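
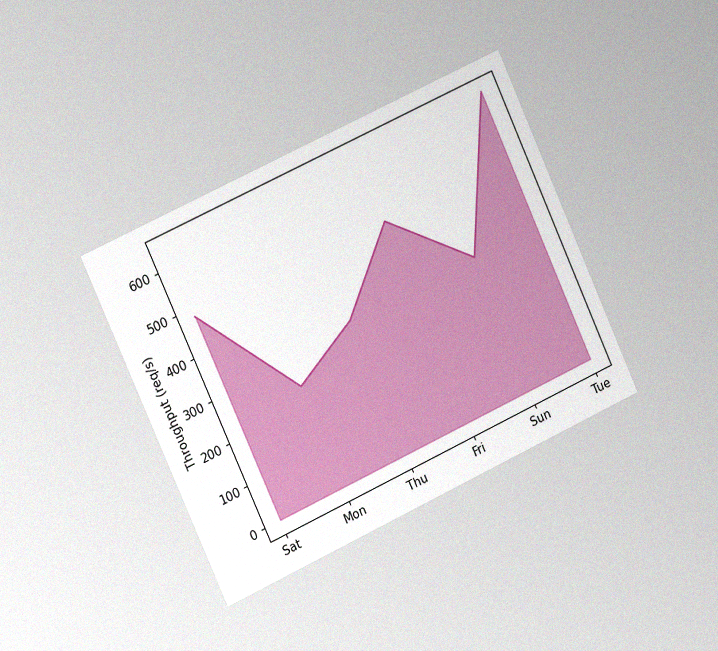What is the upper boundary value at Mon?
The chart is tilted about 25° counter-clockwise and viewed slightly from the left, with some photo noise. At Mon the upper boundary is at 240req/s.

240req/s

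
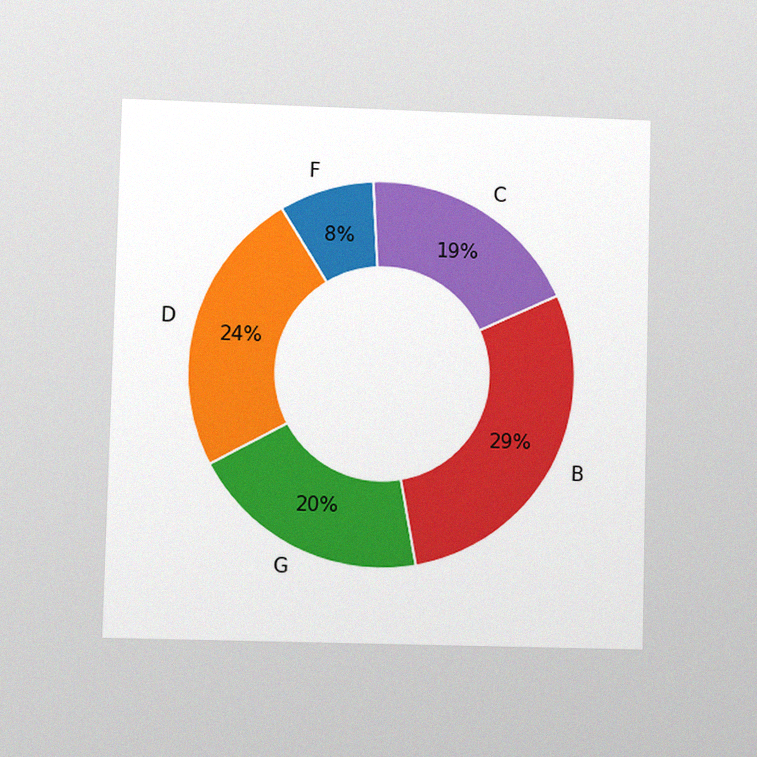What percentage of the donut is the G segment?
20%

The chart is viewed at a slight angle, with some photo noise. The G segment takes up 20% of the ring.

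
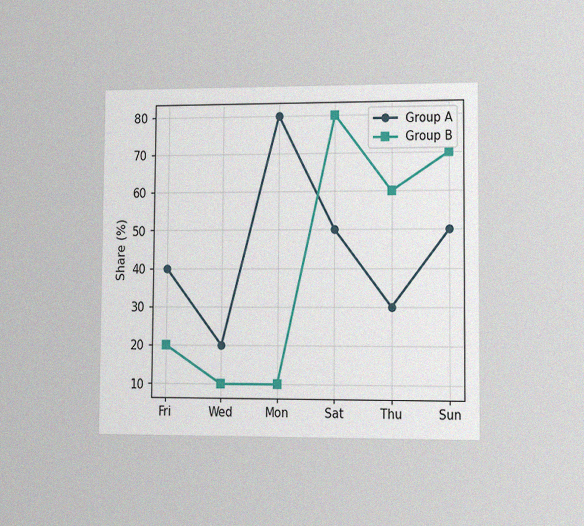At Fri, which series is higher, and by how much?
Group A, by 20%

The chart is viewed slightly from the right, with some photo noise. At Fri, Group A sits above the other line by 20%.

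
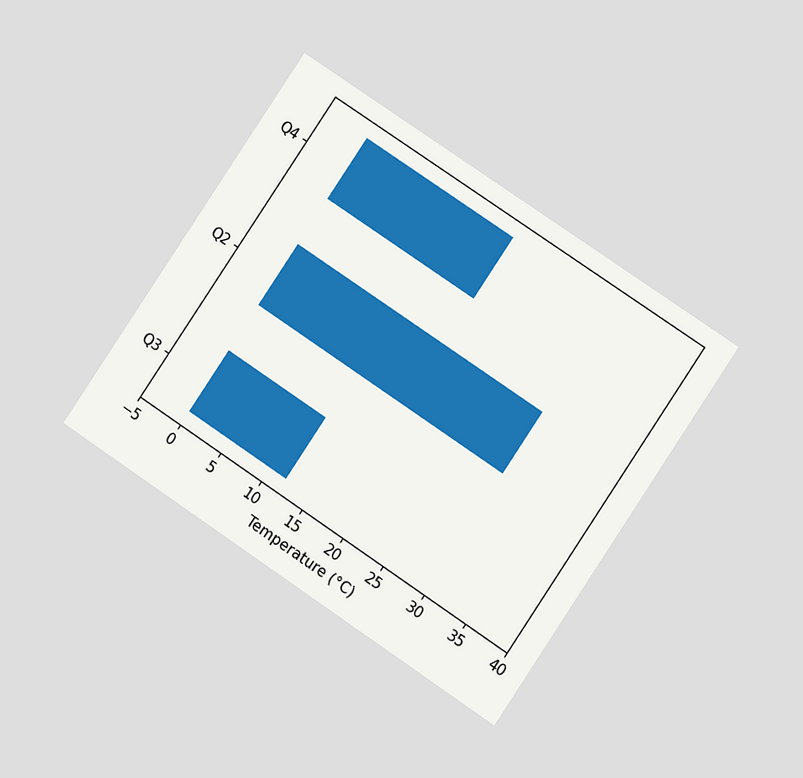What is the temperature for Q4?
The chart is tilted about 34° clockwise and viewed at a slight angle. Reading along the chart's x-axis, the Q4 bar reaches 18°C.

18°C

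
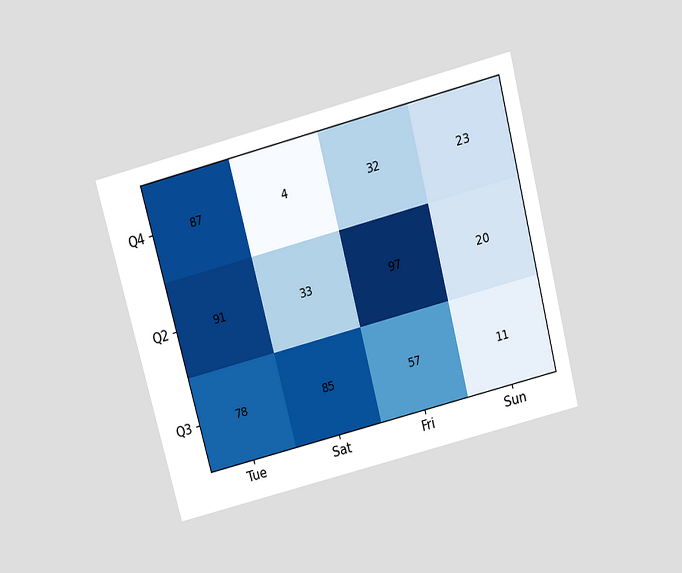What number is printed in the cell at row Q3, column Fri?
57

The chart is tilted about 15° counter-clockwise and viewed slightly from above. The (Q3, Fri) cell reads 57.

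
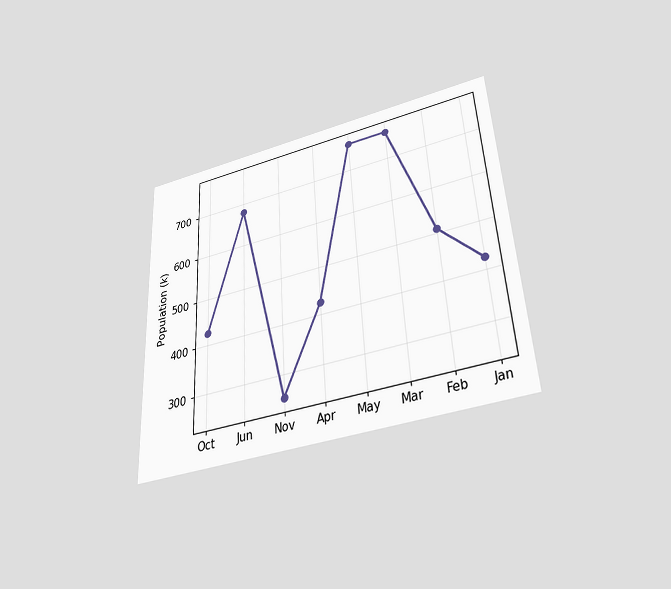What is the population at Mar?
The chart is tilted about 3° counter-clockwise and viewed slightly from below. At Mar, the line is at 765k.

765k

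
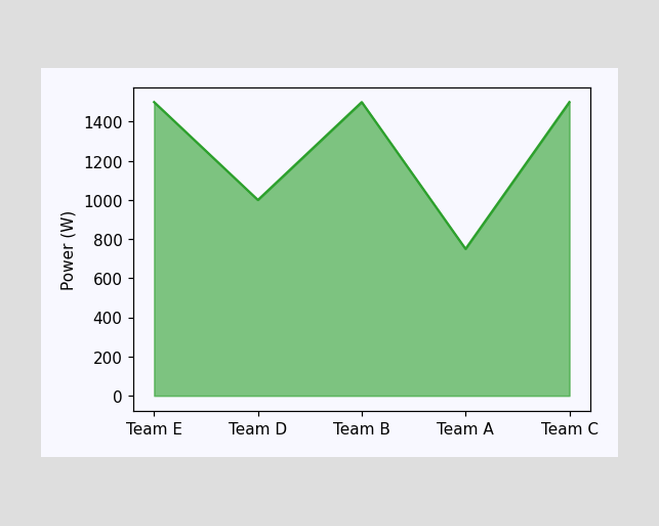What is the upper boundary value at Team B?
1500W

At Team B the upper boundary is at 1500W.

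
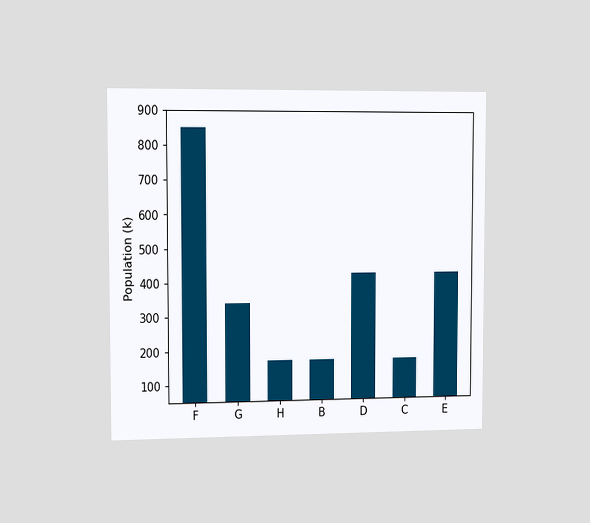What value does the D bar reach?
The chart is viewed slightly from the left. Reading along the chart's y-axis, the D bar reaches 425k.

425k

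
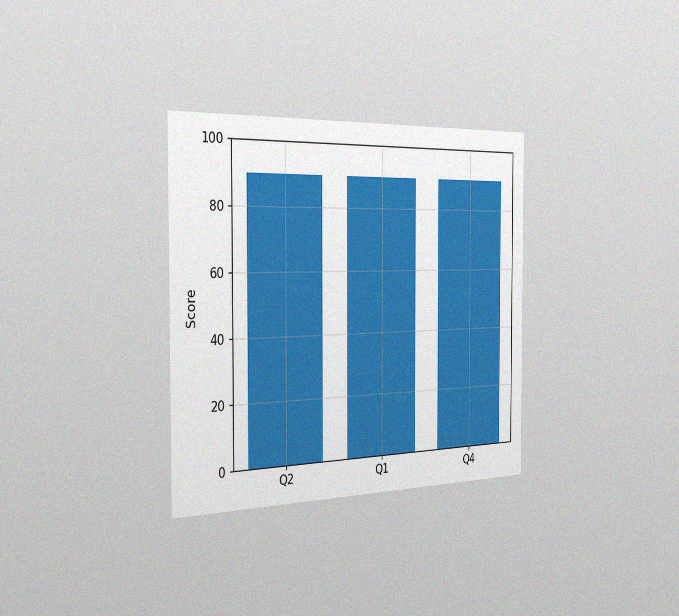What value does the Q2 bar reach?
90

The chart is viewed slightly from the left, with some photo noise. Reading along the chart's y-axis, the Q2 bar reaches 90.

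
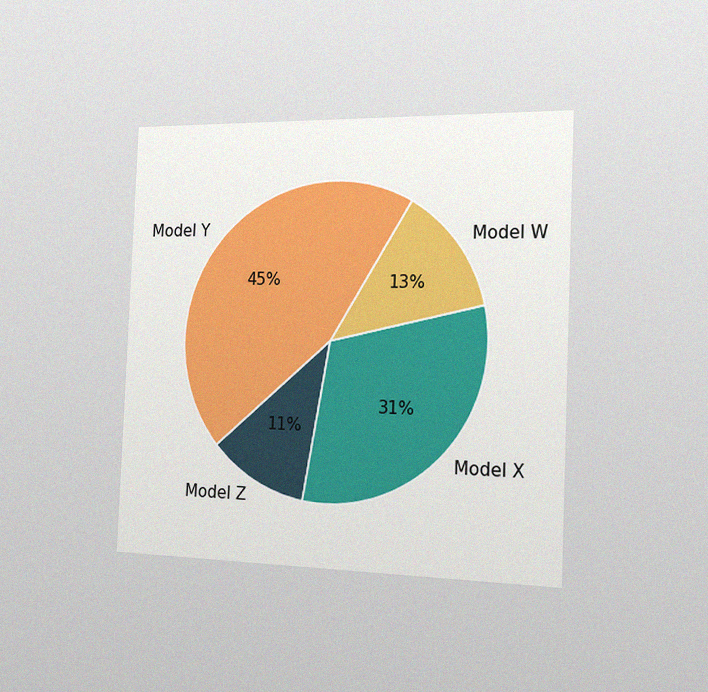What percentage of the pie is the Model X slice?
31%

The chart is tilted about 2° clockwise and viewed slightly from the right, with some photo noise. The Model X slice takes up 31% of the pie.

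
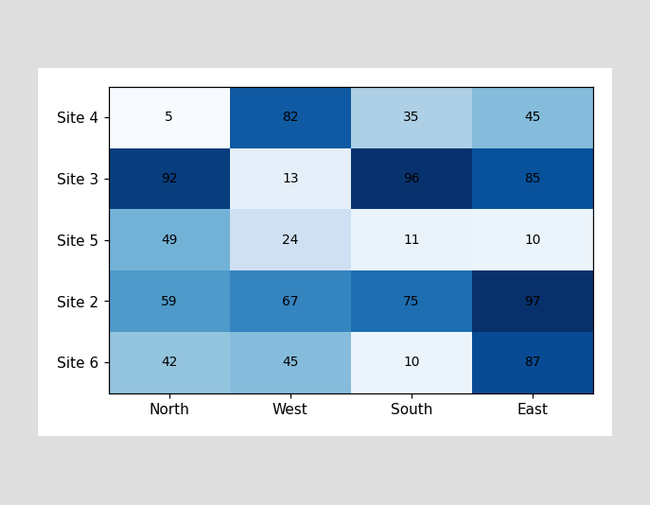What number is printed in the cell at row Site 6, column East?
The (Site 6, East) cell reads 87.

87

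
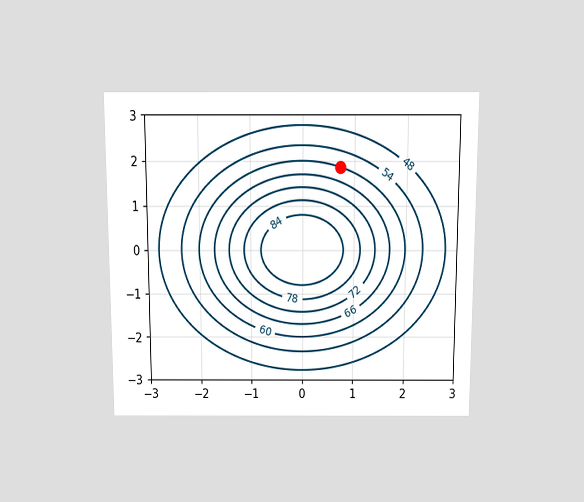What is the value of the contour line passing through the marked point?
The chart is viewed slightly from above. The marked point sits on the contour labelled 60.

60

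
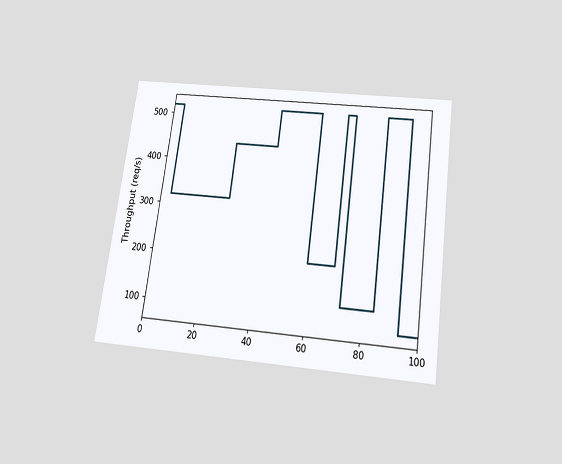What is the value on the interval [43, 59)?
The chart is tilted about 8° clockwise and viewed slightly from below. On [43, 59) the step sits at 520req/s.

520req/s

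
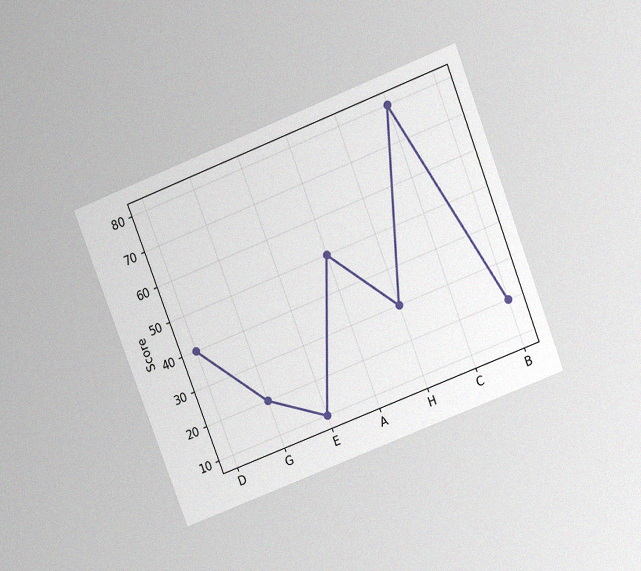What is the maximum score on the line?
80

The chart is tilted about 21° counter-clockwise and viewed slightly from above, with some photo noise. The highest point is at C, and reading across to the y-axis gives 80.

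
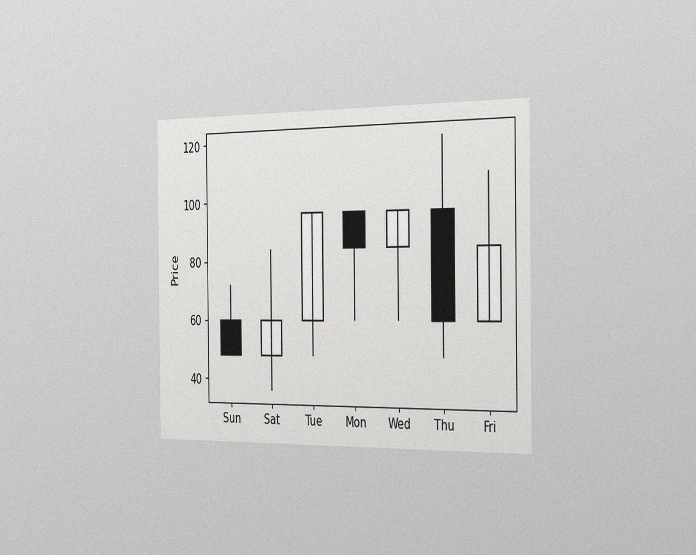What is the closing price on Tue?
96

The chart is viewed slightly from the right, with some photo noise. The Tue candle closes at 96.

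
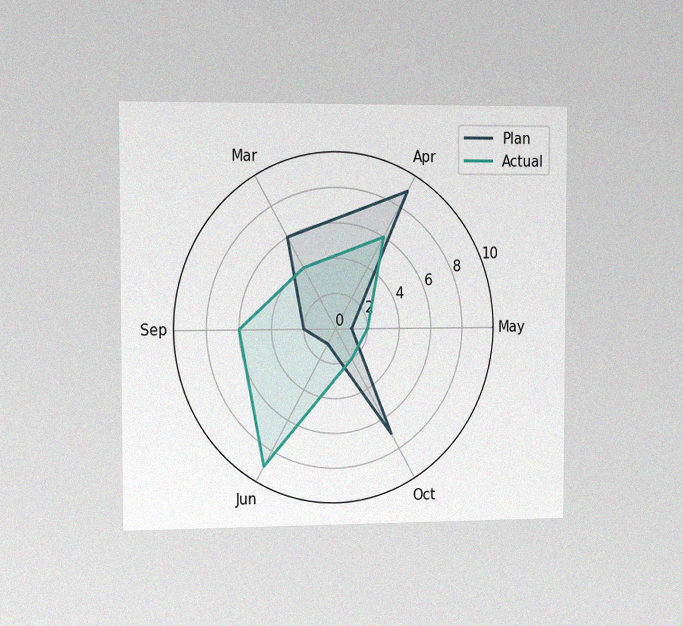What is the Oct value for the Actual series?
2

The chart is viewed slightly from the left, with some photo noise. On the Oct axis, Actual reaches 2.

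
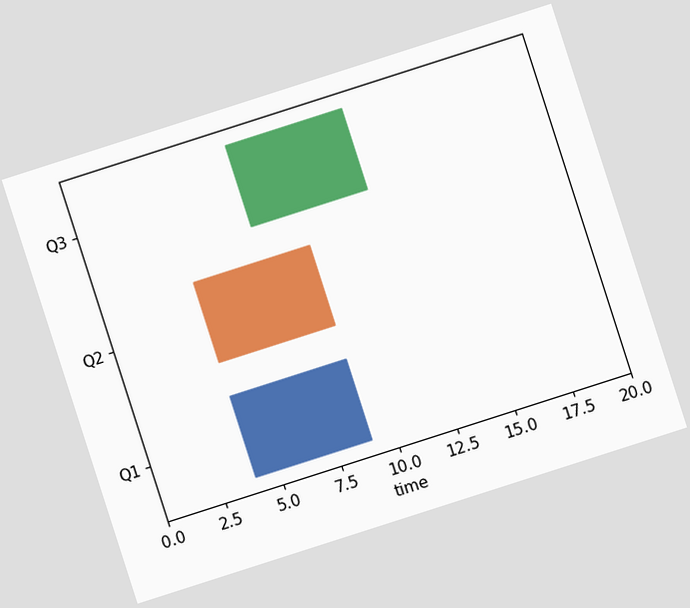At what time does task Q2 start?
The chart is tilted about 18° counter-clockwise. The Q2 bar begins at t=4.

4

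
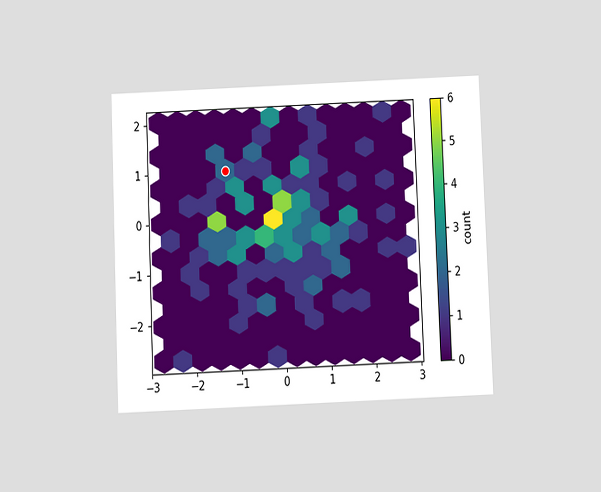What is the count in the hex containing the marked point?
2

The chart is tilted about 2° counter-clockwise and viewed slightly from below. The marked hex reads 2 on the colorbar.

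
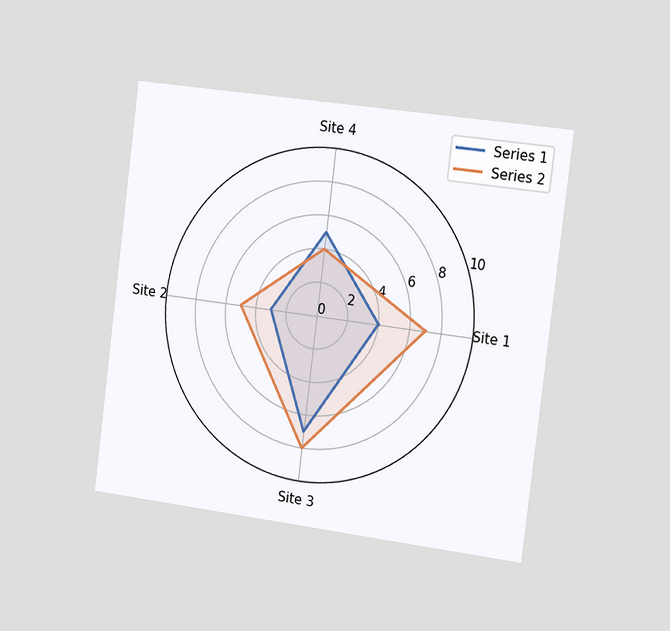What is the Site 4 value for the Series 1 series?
The chart is tilted about 7° clockwise and viewed slightly from the right. On the Site 4 axis, Series 1 reaches 5.

5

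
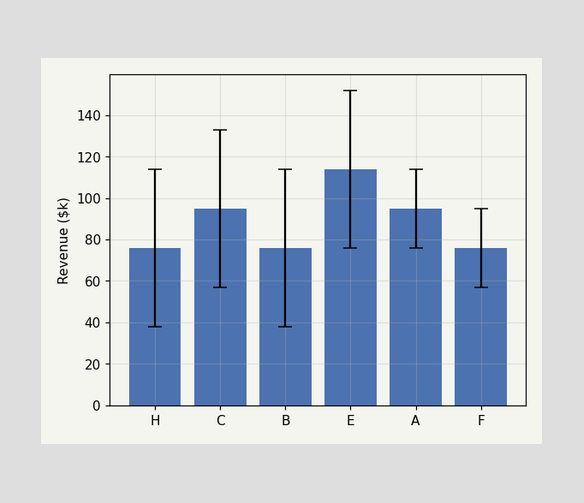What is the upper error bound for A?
The A bar's upper whisker reaches $114k.

$114k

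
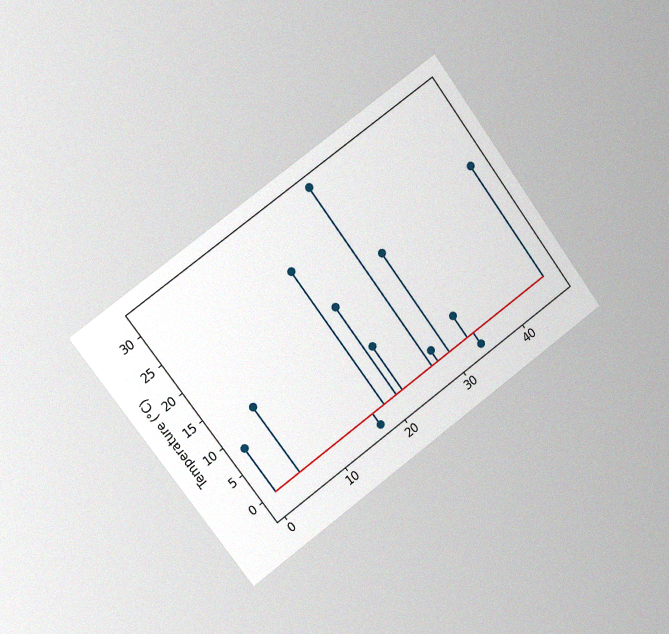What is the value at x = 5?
12°C

The chart is tilted about 36° counter-clockwise and viewed slightly from the left, with some photo noise. The stem at x=5 reaches 12°C.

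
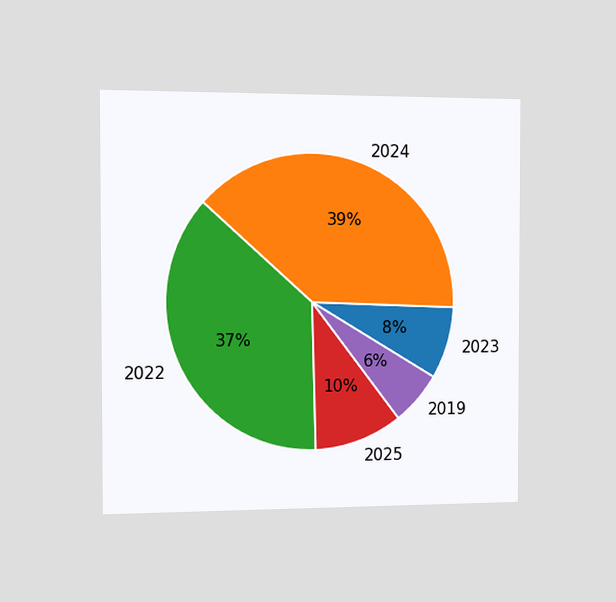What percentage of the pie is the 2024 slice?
39%

The chart is viewed slightly from the left. The 2024 slice takes up 39% of the pie.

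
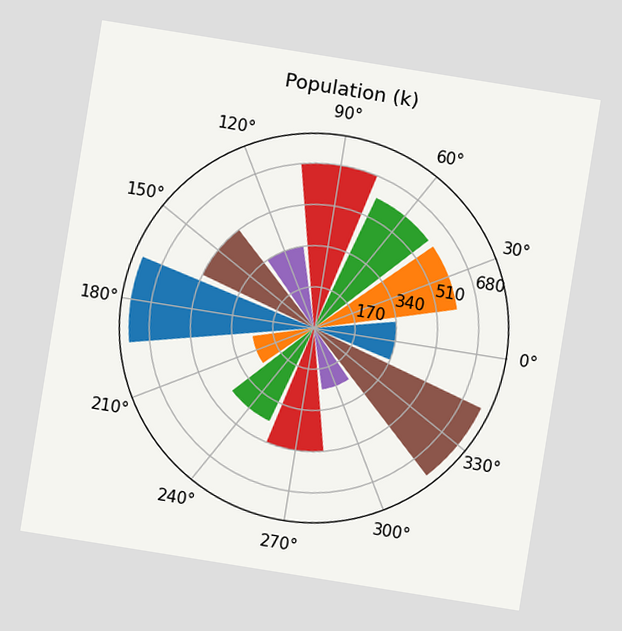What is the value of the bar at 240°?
The chart is tilted about 9° clockwise. The bar at 240° reaches 425k on the radial axis.

425k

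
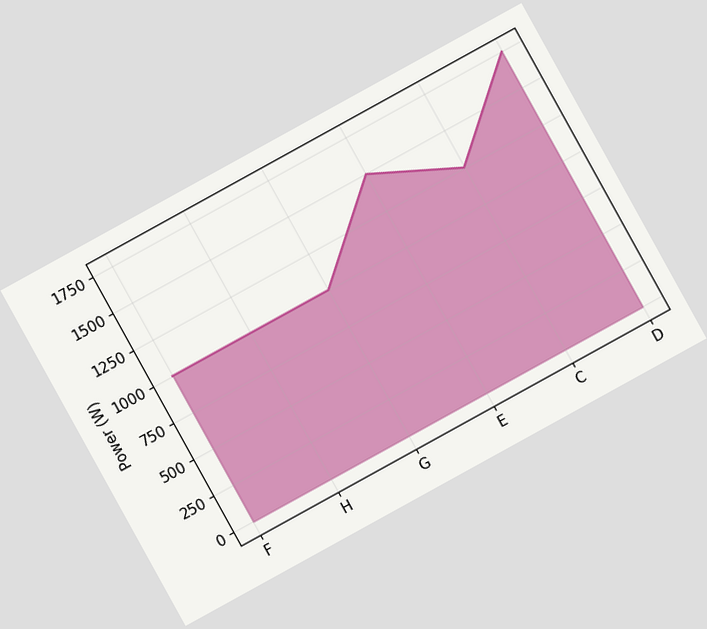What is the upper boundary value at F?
1000W

The chart is tilted about 29° counter-clockwise. At F the upper boundary is at 1000W.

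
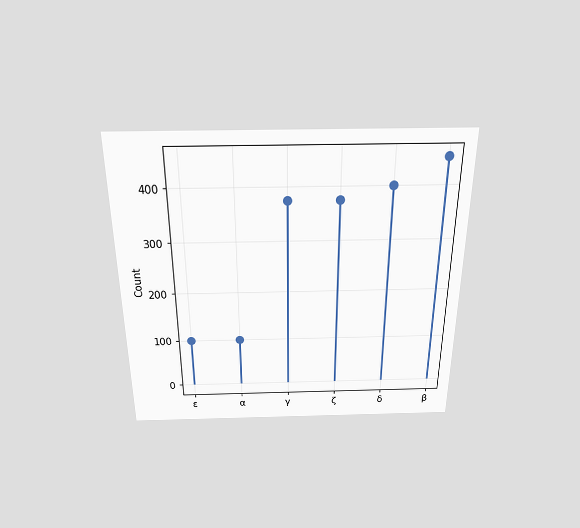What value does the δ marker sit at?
400

The chart is viewed slightly from above. The δ marker sits at 400.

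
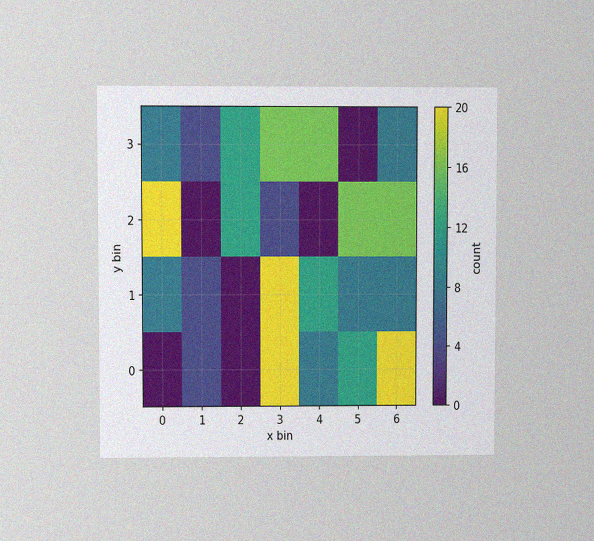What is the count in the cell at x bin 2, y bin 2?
The chart is viewed at a slight angle, with some photo noise. Matching the cell (2, 2) against the colorbar gives 12.

12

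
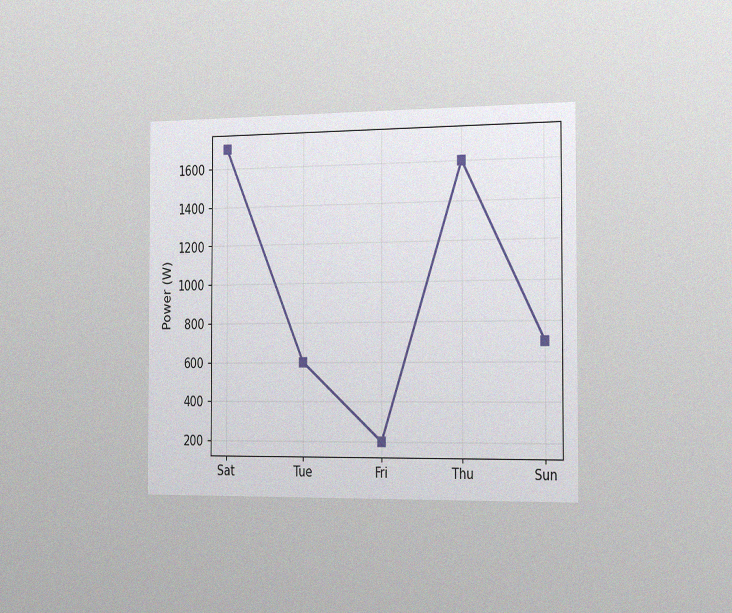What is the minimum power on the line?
The chart is viewed slightly from the right, with some photo noise. The lowest point is at Fri, and reading across to the y-axis gives 200W.

200W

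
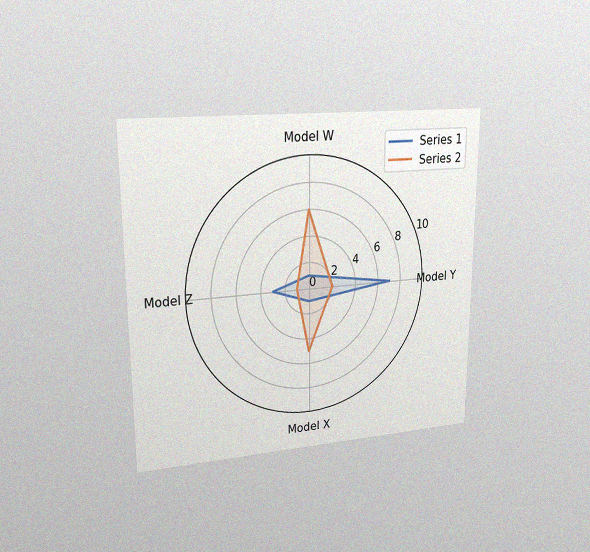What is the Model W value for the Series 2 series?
The chart is viewed at a slight angle, with some photo noise. On the Model W axis, Series 2 reaches 6.

6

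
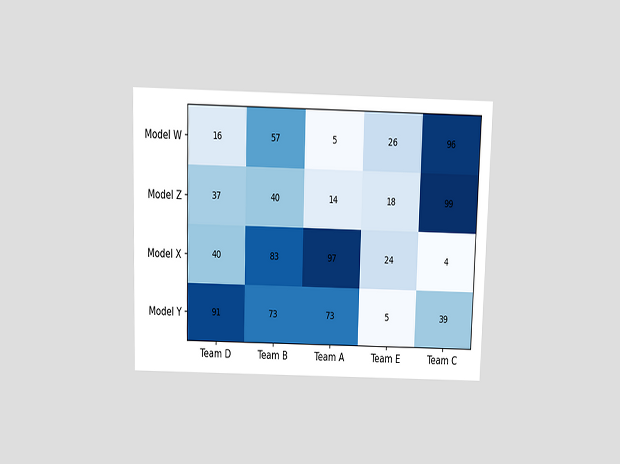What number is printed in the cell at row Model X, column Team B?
The chart is viewed slightly from above. The (Model X, Team B) cell reads 83.

83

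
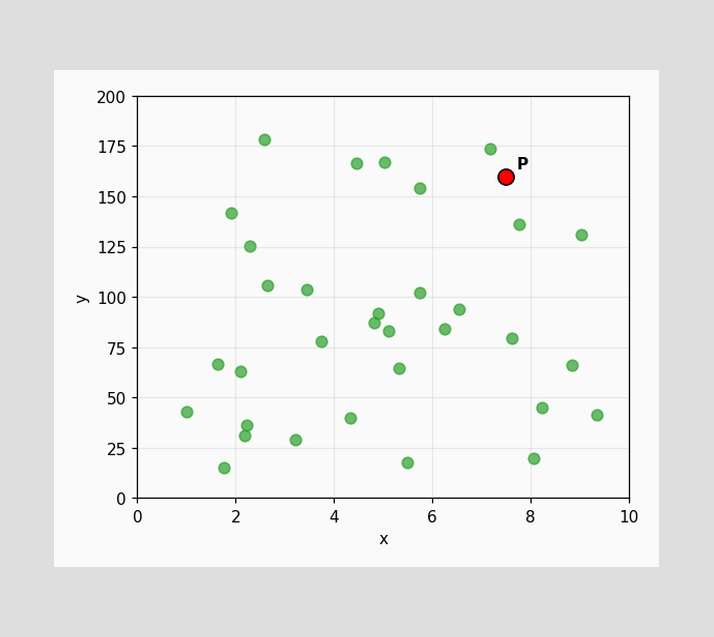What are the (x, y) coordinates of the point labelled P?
Following the gridlines from P to each axis, P sits at (7.5, 160).

(7.5, 160)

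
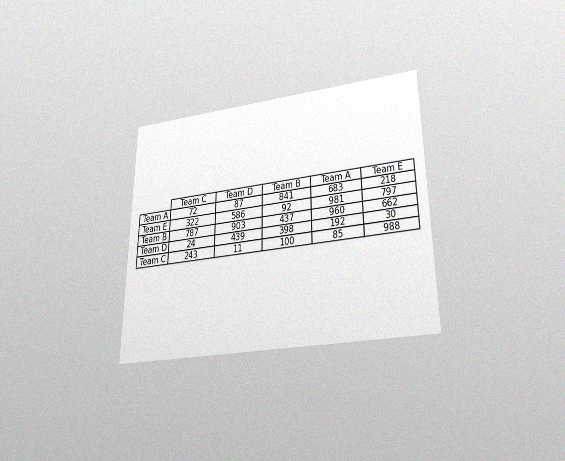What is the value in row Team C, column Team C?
243

The chart is viewed slightly from below, with some photo noise. The (Team C, Team C) cell reads 243.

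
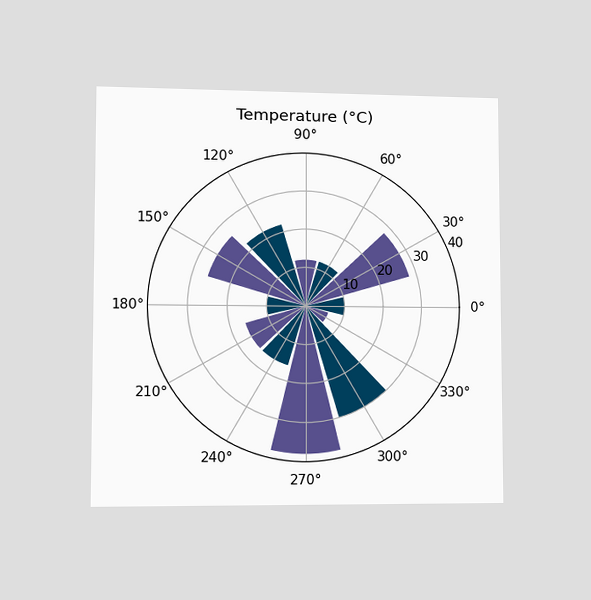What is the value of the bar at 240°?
16°C

The chart is viewed at a slight angle. The bar at 240° reaches 16°C on the radial axis.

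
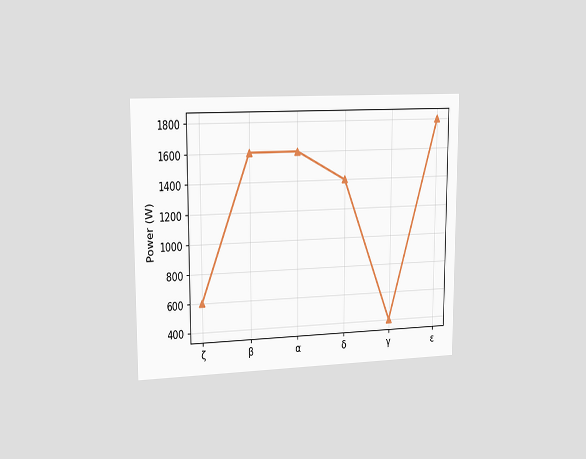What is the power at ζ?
The chart is viewed slightly from the left. At ζ, the line is at 600W.

600W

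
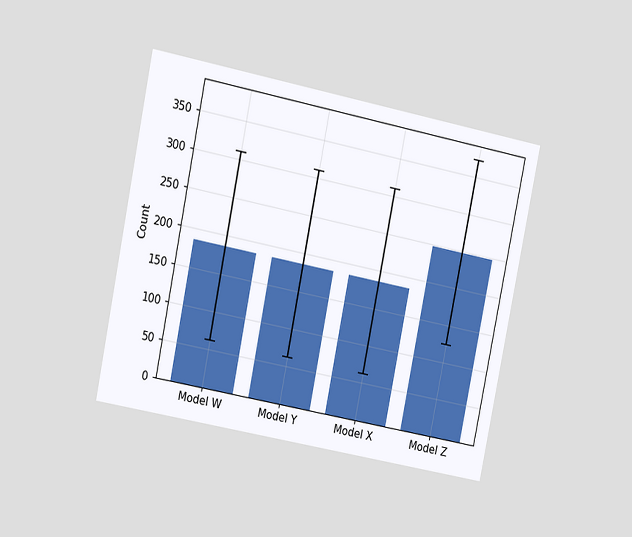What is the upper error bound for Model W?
The chart is tilted about 11° clockwise and viewed at a slight angle. The Model W bar's upper whisker reaches 310.

310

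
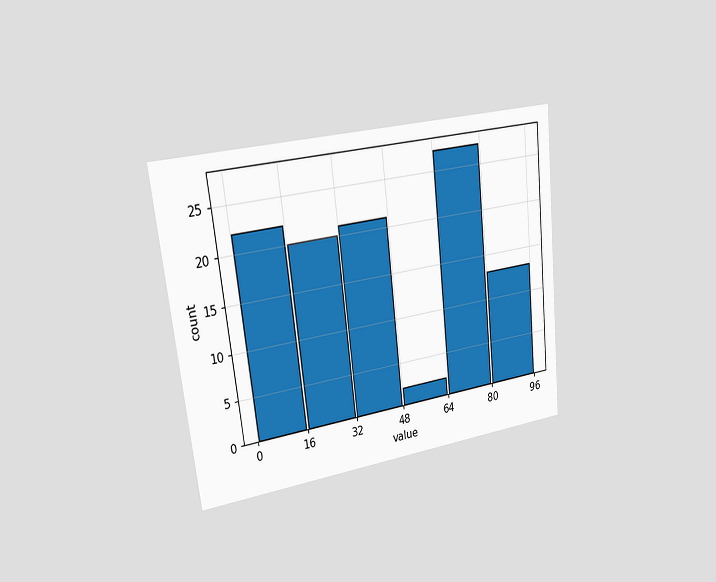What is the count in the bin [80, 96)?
The chart is tilted about 6° counter-clockwise and viewed slightly from the left. The [80, 96) bin has height 13.

13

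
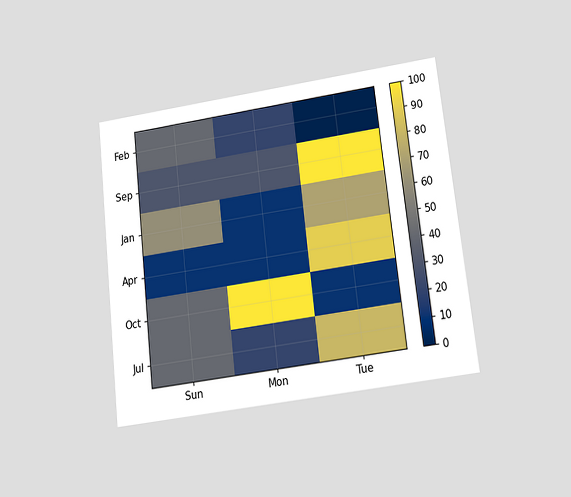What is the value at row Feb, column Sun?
The chart is tilted about 6° counter-clockwise and viewed slightly from below. Matching cell (Feb, Sun) against the colorbar gives 40.

40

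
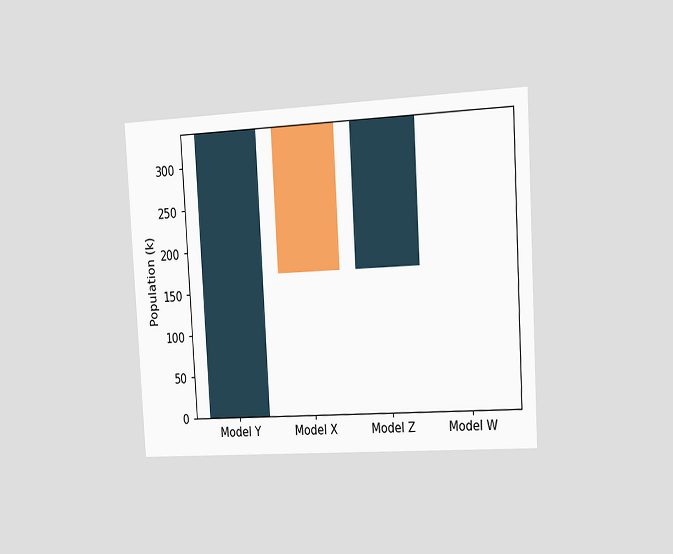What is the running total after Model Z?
340k

The chart is tilted about 3° counter-clockwise and viewed slightly from the right. After Model Z the running total reaches 340k.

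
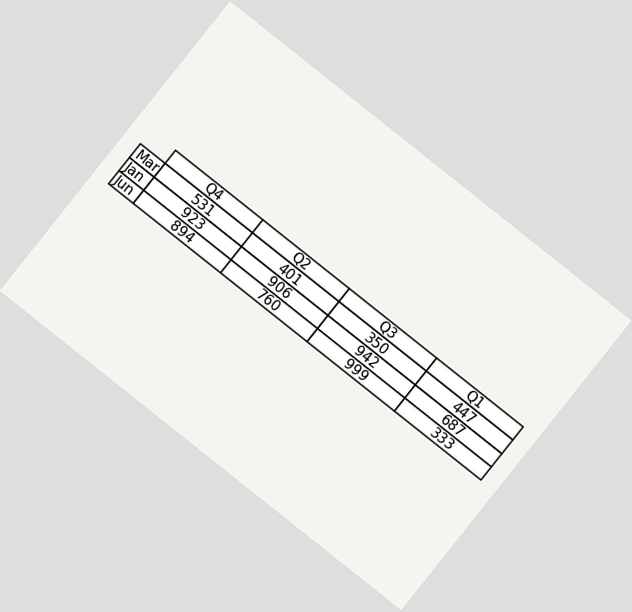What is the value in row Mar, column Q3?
350

The chart is tilted about 39° clockwise. The (Mar, Q3) cell reads 350.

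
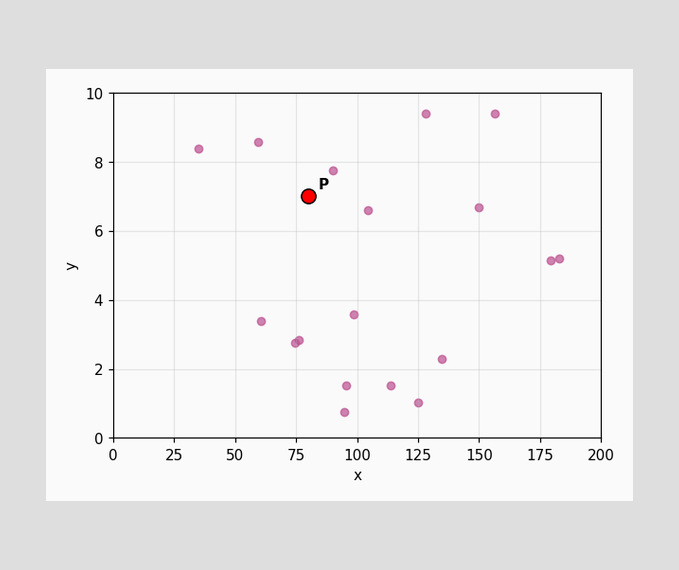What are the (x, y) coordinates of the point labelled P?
Following the gridlines from P to each axis, P sits at (80, 7).

(80, 7)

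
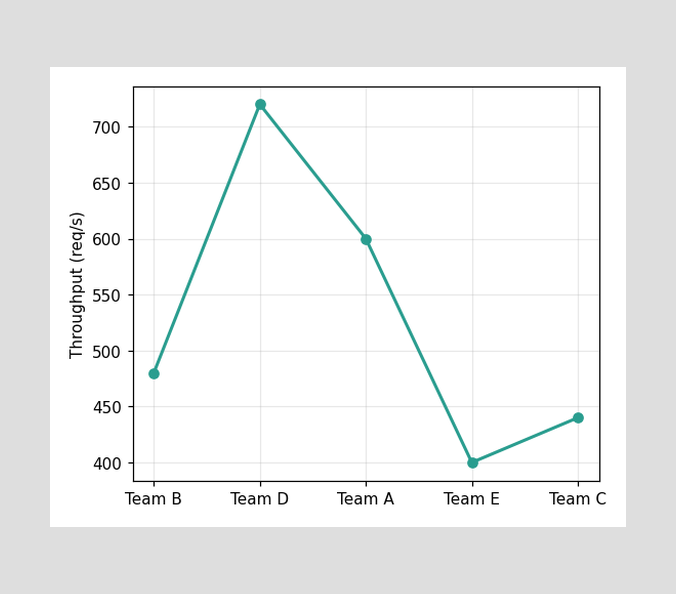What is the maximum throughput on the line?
The highest point is at Team D, and reading across to the y-axis gives 720req/s.

720req/s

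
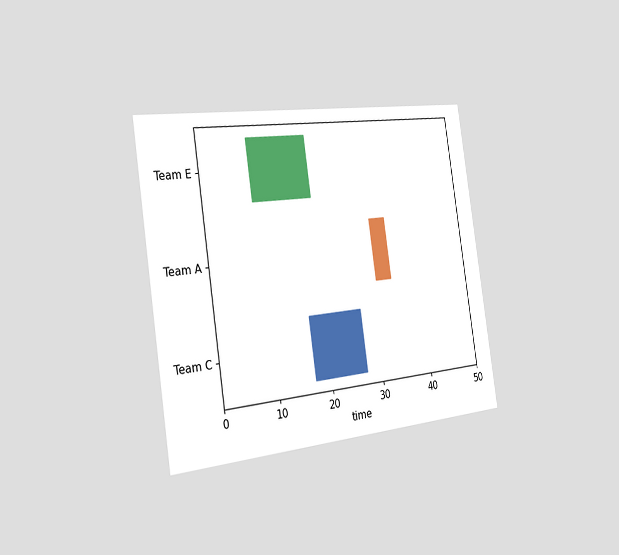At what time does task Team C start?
The chart is tilted about 8° counter-clockwise and viewed slightly from the left. The Team C bar begins at t=17.

17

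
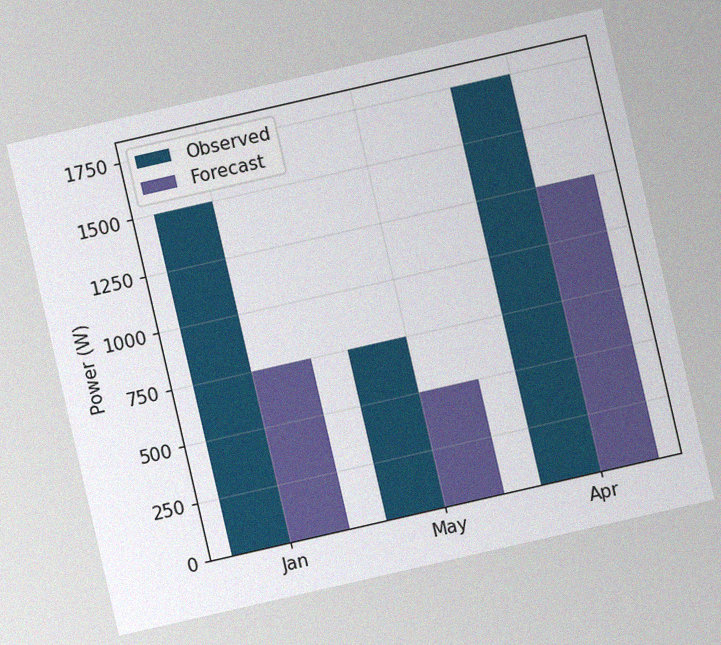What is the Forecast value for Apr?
1250W

The chart is tilted about 13° counter-clockwise, with some photo noise. The Forecast bar at Apr reaches 1250W on the y-axis.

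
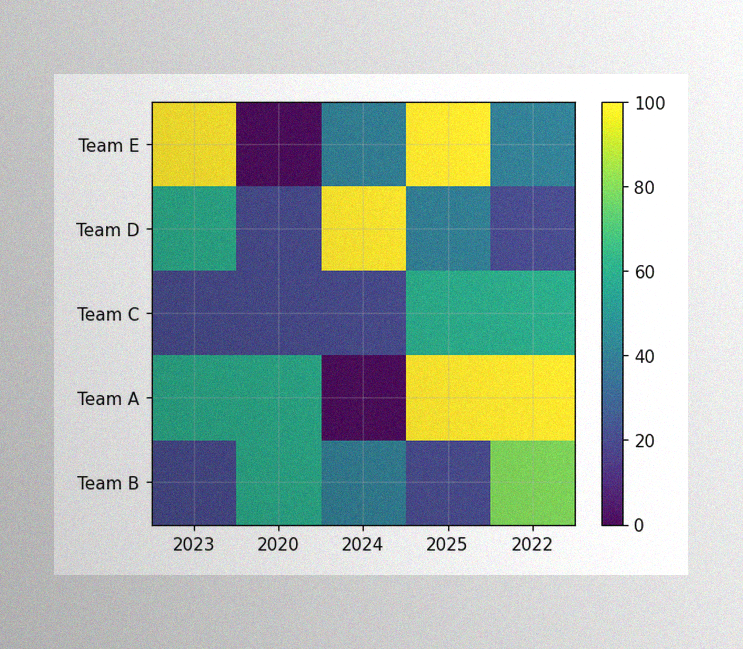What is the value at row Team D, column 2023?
The image has some photo noise and uneven lighting. Matching cell (Team D, 2023) against the colorbar gives 60.

60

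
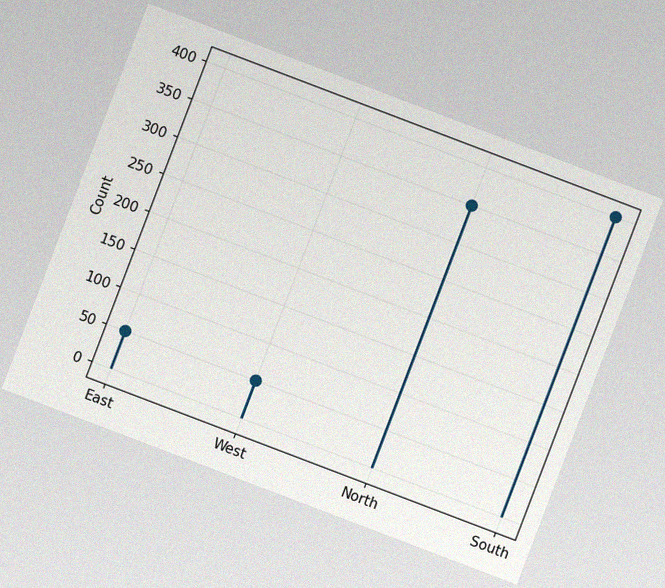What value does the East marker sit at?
The chart is tilted about 21° clockwise, with some photo noise. The East marker sits at 50.

50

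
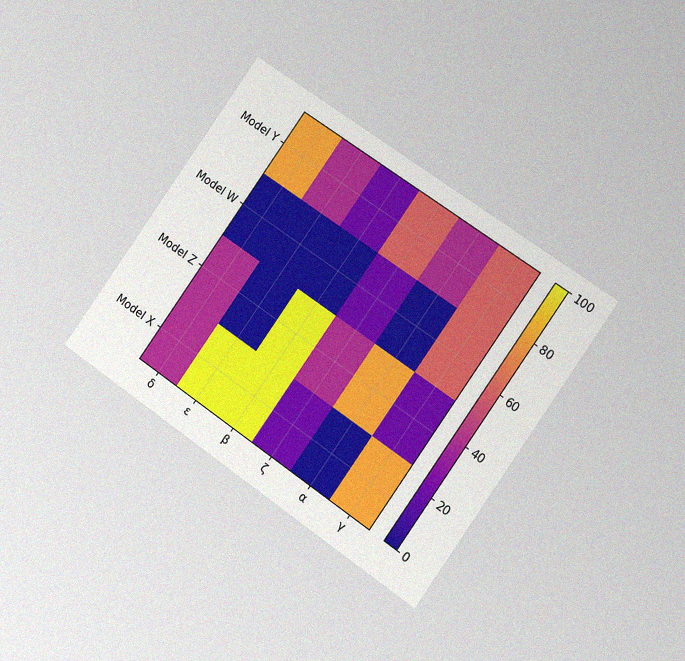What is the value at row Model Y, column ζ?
60

The chart is tilted about 35° clockwise and viewed at a slight angle, with some photo noise. Matching cell (Model Y, ζ) against the colorbar gives 60.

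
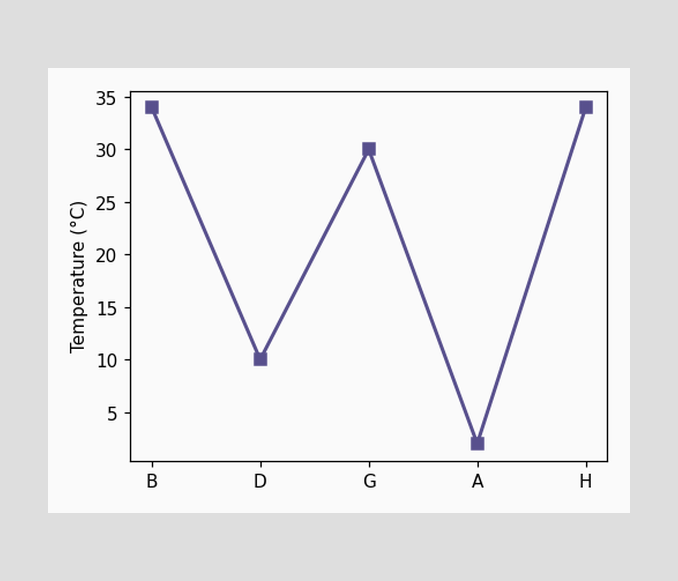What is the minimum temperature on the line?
The lowest point is at A, and reading across to the y-axis gives 2°C.

2°C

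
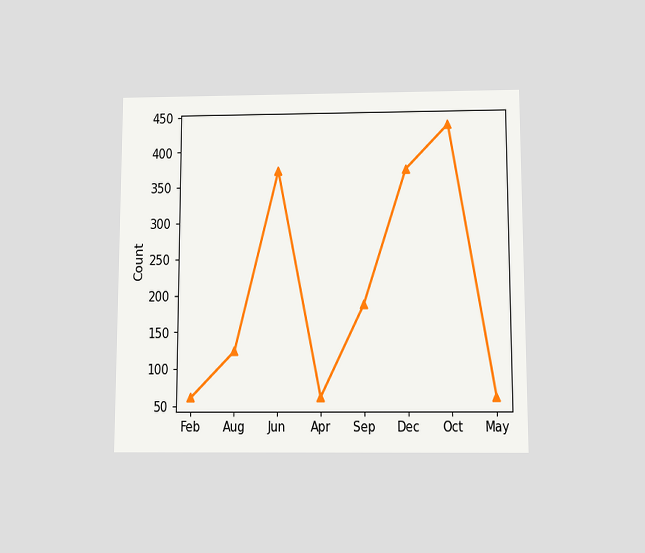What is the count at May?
62

The chart is viewed slightly from below. At May, the line is at 62.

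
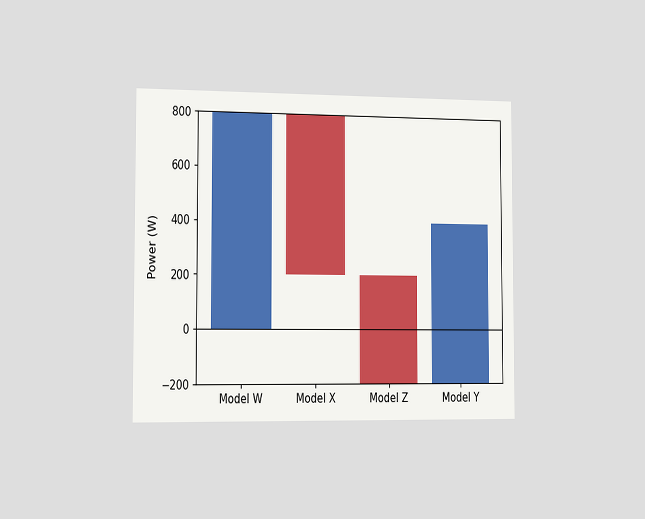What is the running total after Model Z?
-200W

The chart is viewed slightly from the left. After Model Z the running total reaches -200W.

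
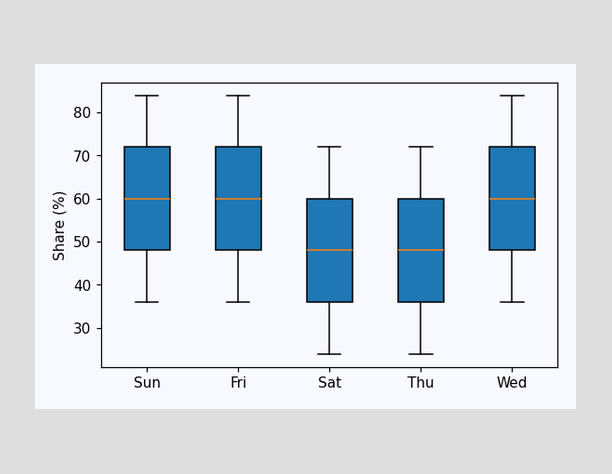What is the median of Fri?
The median line in the Fri box sits at 60%.

60%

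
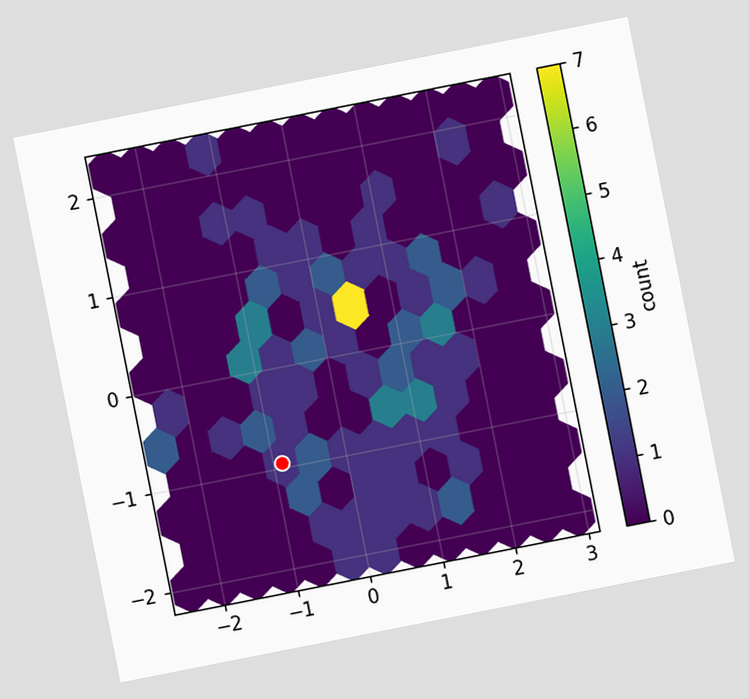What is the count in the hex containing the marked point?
The chart is tilted about 11° counter-clockwise. The marked hex reads 1 on the colorbar.

1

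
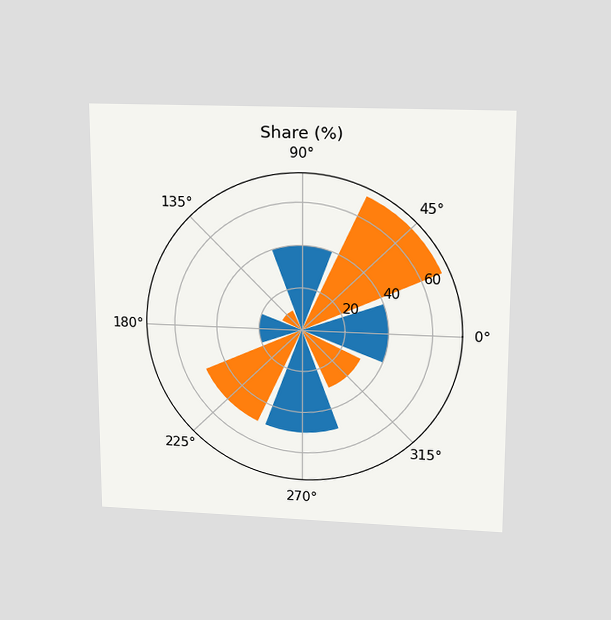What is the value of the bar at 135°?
10%

The chart is viewed slightly from above. The bar at 135° reaches 10% on the radial axis.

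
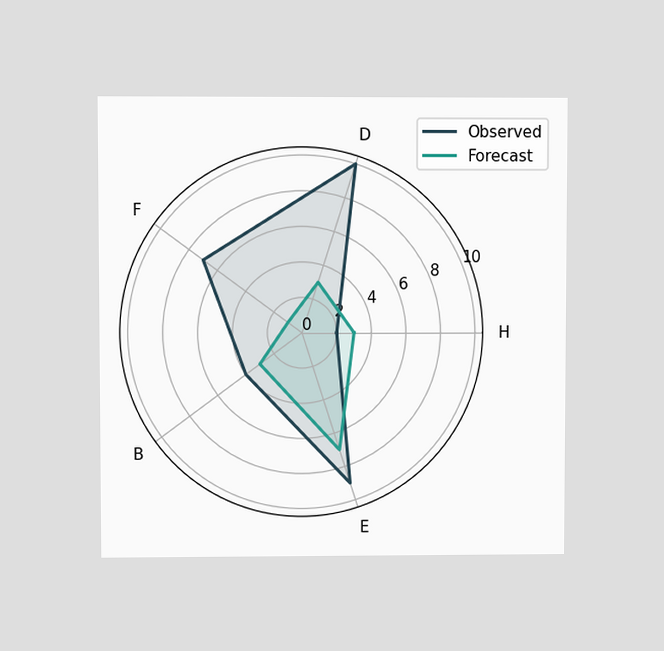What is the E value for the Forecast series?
The chart is viewed at a slight angle. On the E axis, Forecast reaches 7.

7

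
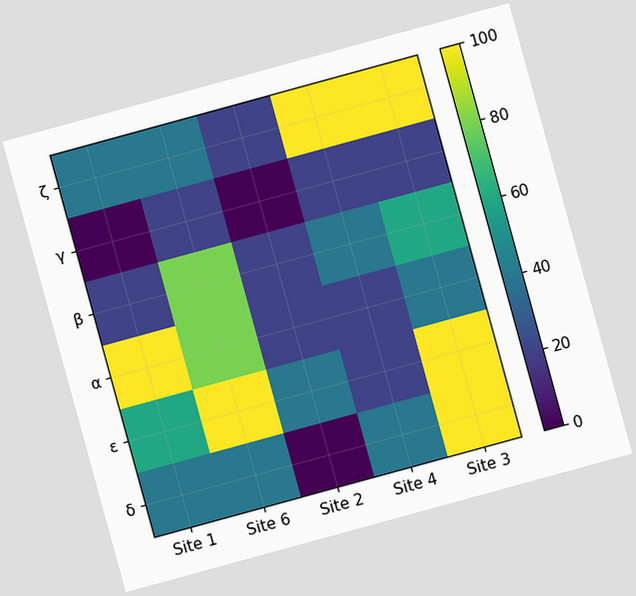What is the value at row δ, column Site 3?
100

The chart is tilted about 15° counter-clockwise. Matching cell (δ, Site 3) against the colorbar gives 100.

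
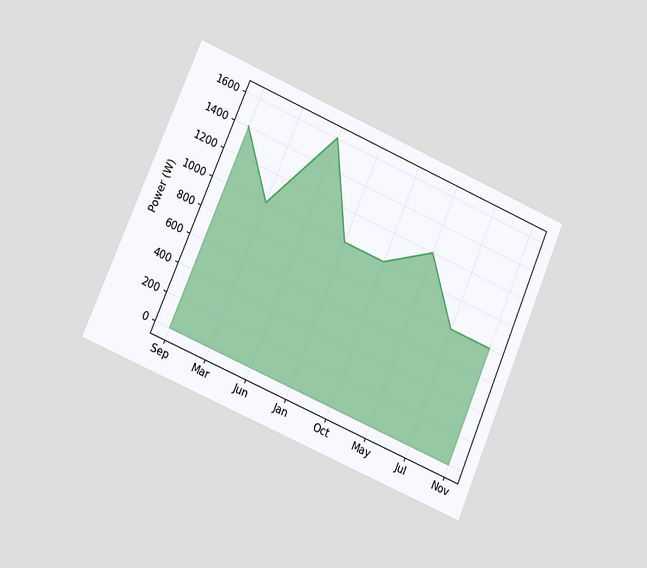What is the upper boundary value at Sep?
The chart is tilted about 23° clockwise and viewed at a slight angle. At Sep the upper boundary is at 1400W.

1400W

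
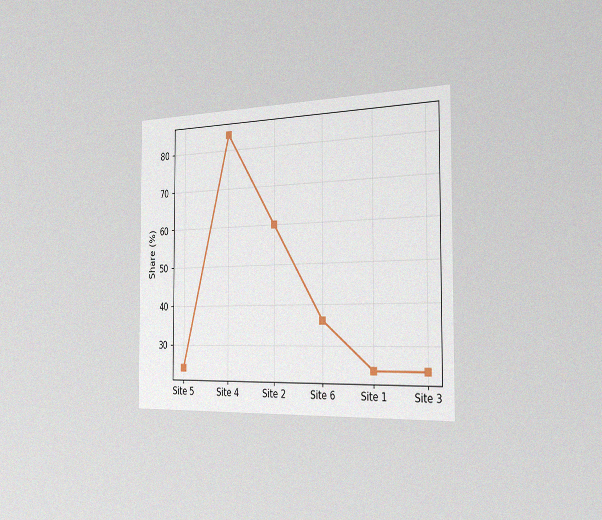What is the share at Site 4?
84%

The chart is viewed slightly from the right, with some photo noise. At Site 4, the line is at 84%.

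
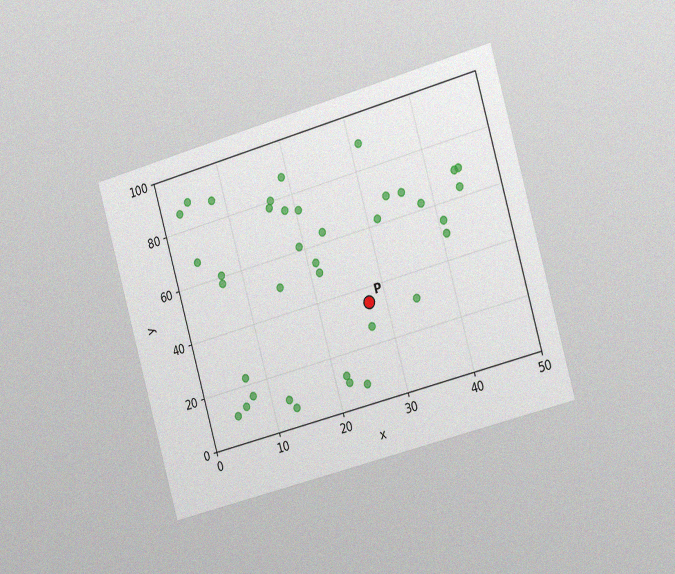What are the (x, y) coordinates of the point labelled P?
The chart is tilted about 16° counter-clockwise and viewed slightly from the right, with some photo noise. Following the gridlines from P to each axis, P sits at (27.5, 35).

(27.5, 35)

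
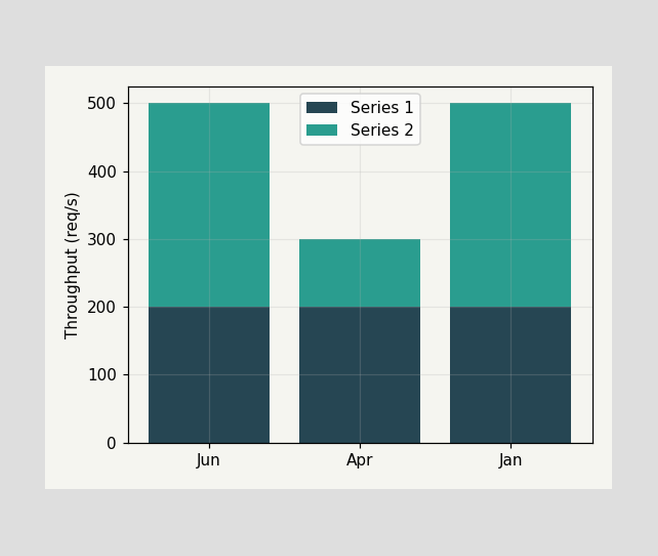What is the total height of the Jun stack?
The Jun stack's top reaches 500req/s on the y-axis.

500req/s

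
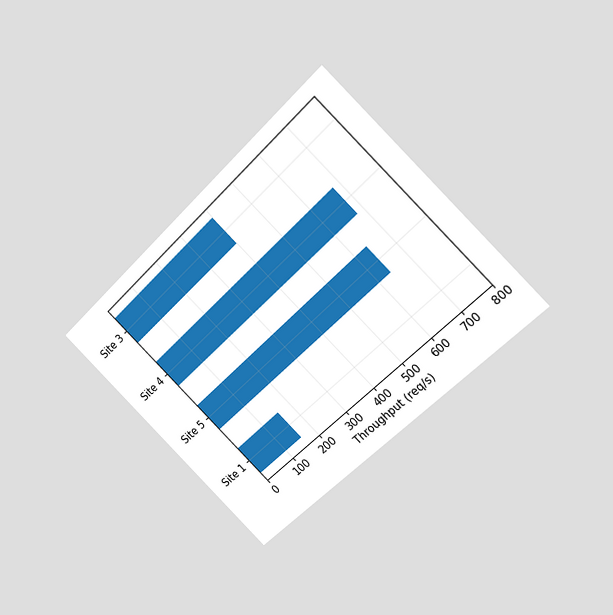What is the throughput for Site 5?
The chart is tilted about 45° counter-clockwise and viewed at a slight angle. Reading along the chart's x-axis, the Site 5 bar reaches 640req/s.

640req/s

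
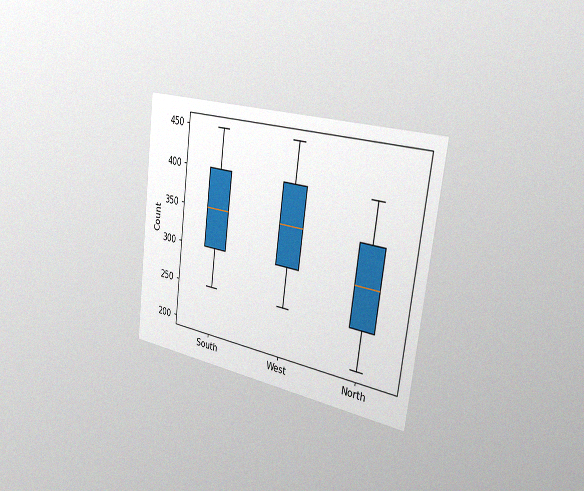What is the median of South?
350

The chart is tilted about 7° clockwise and viewed slightly from the right, with some photo noise. The median line in the South box sits at 350.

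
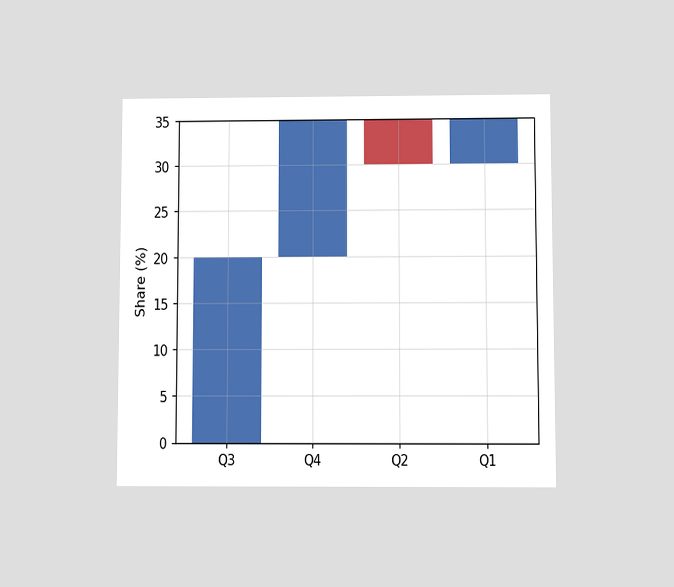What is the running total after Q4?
35%

The chart is viewed slightly from below. After Q4 the running total reaches 35%.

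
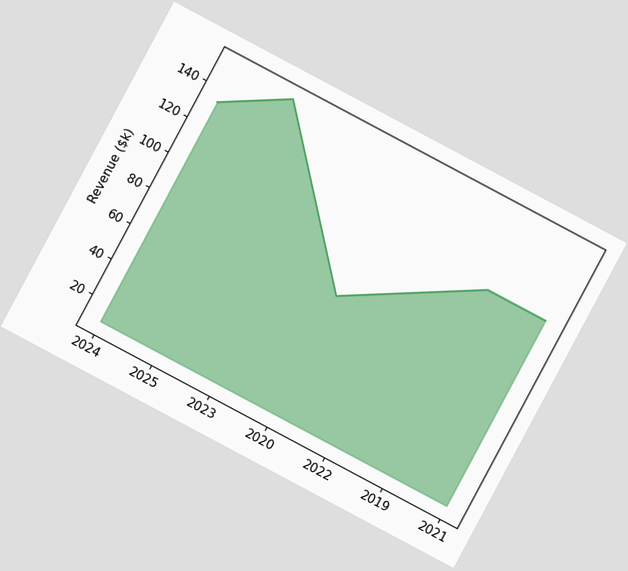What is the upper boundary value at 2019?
$114k

The chart is tilted about 28° clockwise. At 2019 the upper boundary is at $114k.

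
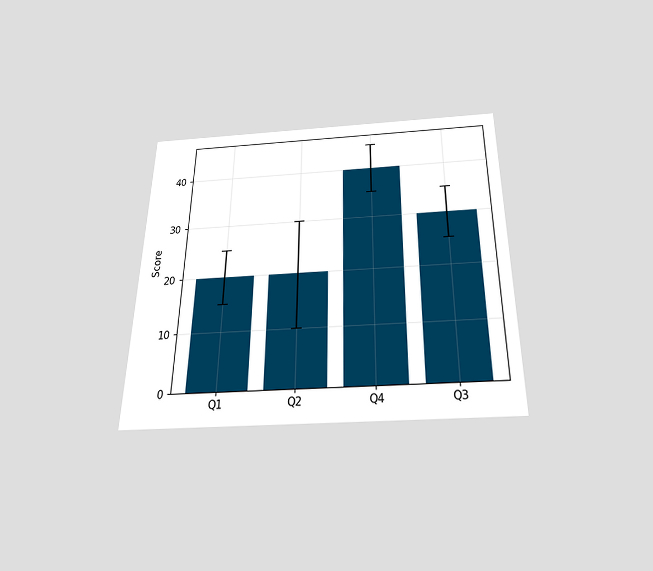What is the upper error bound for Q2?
30

The chart is viewed slightly from below. The Q2 bar's upper whisker reaches 30.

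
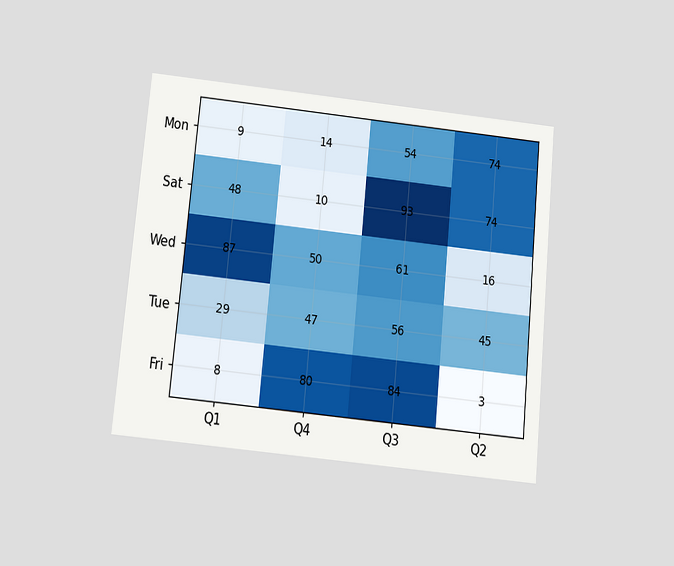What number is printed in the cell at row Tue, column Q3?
56

The chart is tilted about 5° clockwise and viewed slightly from below. The (Tue, Q3) cell reads 56.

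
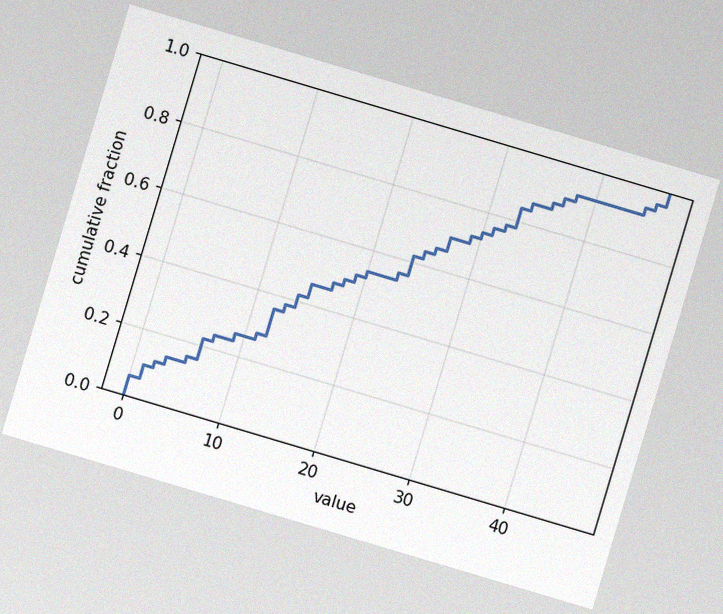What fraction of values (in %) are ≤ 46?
The chart is tilted about 17° clockwise, with some photo noise. At x=46 the ECDF step is at 96%.

96%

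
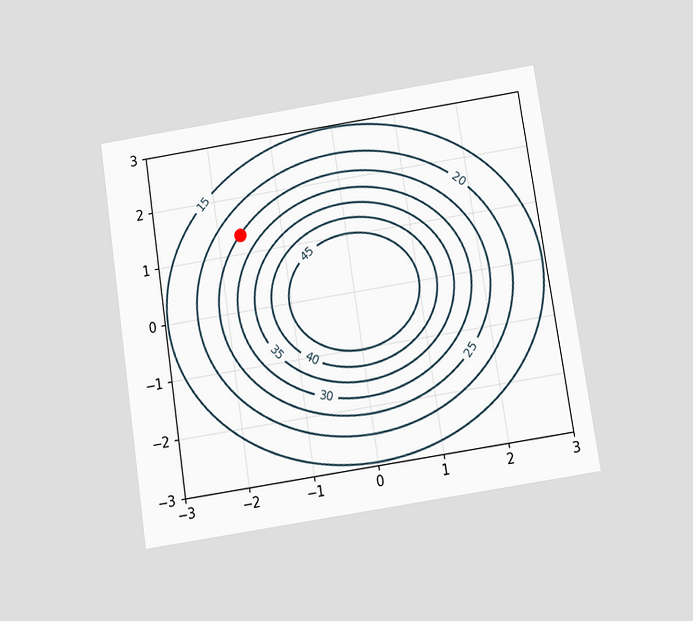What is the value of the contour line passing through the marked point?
25

The chart is tilted about 9° counter-clockwise and viewed slightly from below. The marked point sits on the contour labelled 25.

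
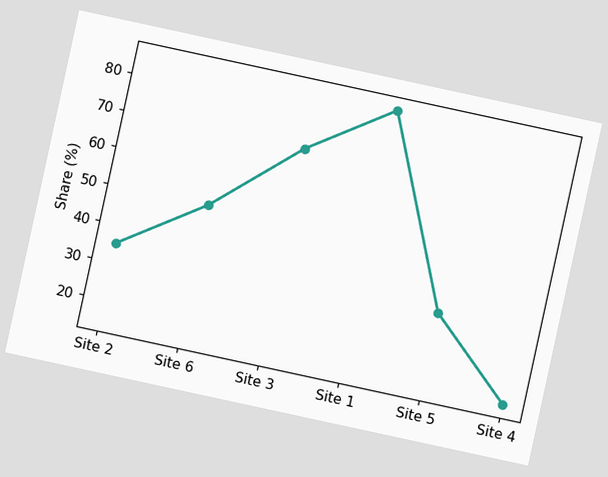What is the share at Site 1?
The chart is tilted about 12° clockwise. At Site 1, the line is at 85%.

85%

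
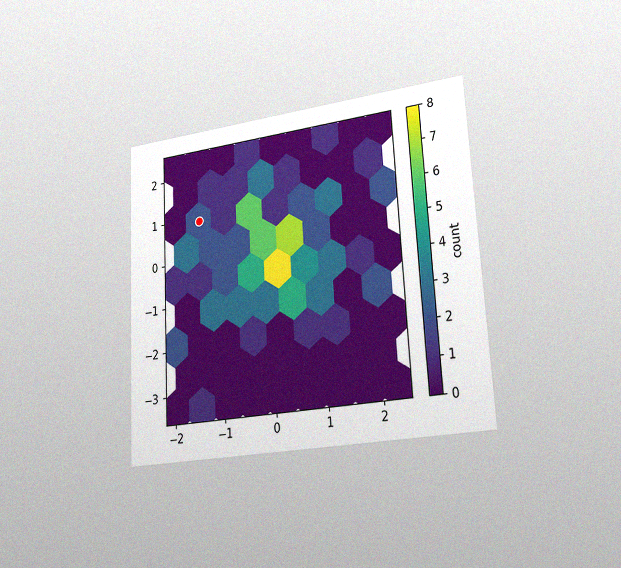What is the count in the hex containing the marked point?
2

The chart is tilted about 3° counter-clockwise and viewed slightly from the right, with some photo noise. The marked hex reads 2 on the colorbar.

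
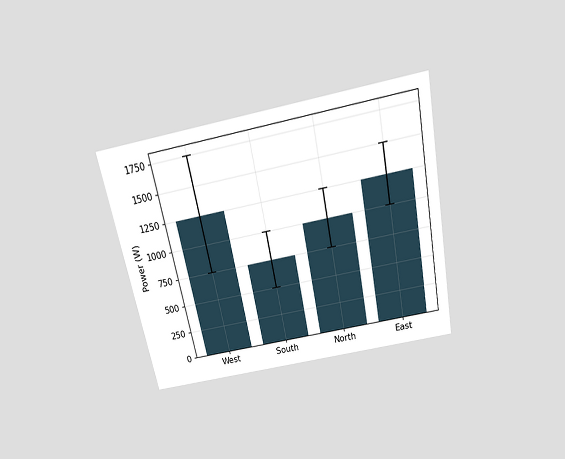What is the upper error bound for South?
The chart is tilted about 12° counter-clockwise and viewed slightly from above. The South bar's upper whisker reaches 1000W.

1000W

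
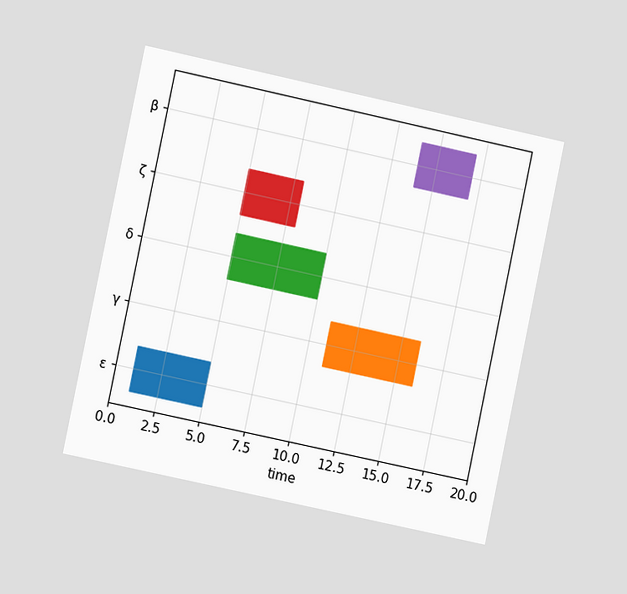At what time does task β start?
14

The chart is tilted about 12° clockwise and viewed slightly from the left. The β bar begins at t=14.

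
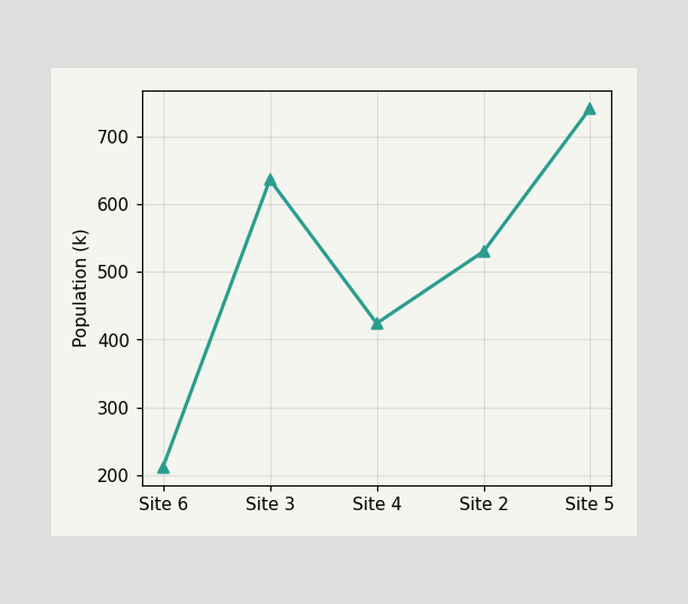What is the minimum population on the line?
212k

The lowest point is at Site 6, and reading across to the y-axis gives 212k.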